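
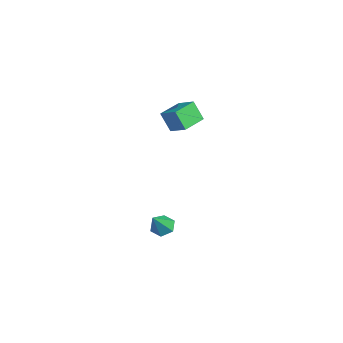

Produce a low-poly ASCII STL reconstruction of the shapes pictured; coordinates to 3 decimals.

solid 
facet normal -0.721 -0.523 -0.455
outer loop
vertex -2.64 0.904 3.256
vertex -3.594 2.075 3.421
vertex -2.246 1.391 2.071
endloop
endfacet
facet normal 0.628 -0.771 -0.108
outer loop
vertex -1.346 2.045 2.639
vertex -2.64 0.904 3.256
vertex -2.246 1.391 2.071
endloop
endfacet
facet normal -0.721 -0.524 -0.454
outer loop
vertex -2.246 1.391 2.071
vertex -3.594 2.075 3.421
vertex -3.201 2.562 2.236
endloop
endfacet
facet normal 0.293 0.364 -0.884
outer loop
vertex -3.201 2.562 2.236
vertex -1.346 2.045 2.639
vertex -2.246 1.391 2.071
endloop
endfacet
facet normal -0.294 -0.364 0.884
outer loop
vertex -2.64 0.904 3.256
vertex -2.694 2.729 3.989
vertex -3.594 2.075 3.421
endloop
endfacet
facet normal 0.628 -0.771 -0.109
outer loop
vertex -1.739 1.558 3.824
vertex -2.64 0.904 3.256
vertex -1.346 2.045 2.639
endloop
endfacet
facet normal -0.293 -0.364 0.884
outer loop
vertex -1.739 1.558 3.824
vertex -2.694 2.729 3.989
vertex -2.64 0.904 3.256
endloop
endfacet
facet normal -0.628 0.770 0.108
outer loop
vertex -3.594 2.075 3.421
vertex -2.694 2.729 3.989
vertex -3.201 2.562 2.236
endloop
endfacet
facet normal 0.293 0.364 -0.884
outer loop
vertex -2.3 3.216 2.804
vertex -1.346 2.045 2.639
vertex -3.201 2.562 2.236
endloop
endfacet
facet normal -0.628 0.771 0.108
outer loop
vertex -3.201 2.562 2.236
vertex -2.694 2.729 3.989
vertex -2.3 3.216 2.804
endloop
endfacet
facet normal 0.721 0.523 0.454
outer loop
vertex -2.3 3.216 2.804
vertex -1.739 1.558 3.824
vertex -1.346 2.045 2.639
endloop
endfacet
facet normal 0.721 0.524 0.455
outer loop
vertex -2.694 2.729 3.989
vertex -1.739 1.558 3.824
vertex -2.3 3.216 2.804
endloop
endfacet
facet normal -0.502 0.404 -0.764
outer loop
vertex -0.401 1.202 -4.759
vertex -0.967 0.723 -4.64
vertex -0.959 1.388 -4.294
endloop
endfacet
facet normal 0.590 0.678 0.437
outer loop
vertex -0.401 1.202 -4.759
vertex -0.959 1.388 -4.294
vertex -0.113 0.037 -3.34
endloop
endfacet
facet normal -0.502 0.404 -0.765
outer loop
vertex -0.959 1.388 -4.294
vertex -0.967 0.723 -4.64
vertex -1.525 0.91 -4.175
endloop
endfacet
facet normal -0.216 0.469 0.856
outer loop
vertex -0.959 1.388 -4.294
vertex -1.525 0.91 -4.175
vertex -0.113 0.037 -3.34
endloop
endfacet
facet normal -0.502 0.403 -0.765
outer loop
vertex -1.525 0.91 -4.175
vertex -0.967 0.723 -4.64
vertex -1.532 0.245 -4.521
endloop
endfacet
facet normal -0.628 -0.354 0.693
outer loop
vertex -1.525 0.91 -4.175
vertex -1.532 0.245 -4.521
vertex -0.113 0.037 -3.34
endloop
endfacet
facet normal -0.502 0.403 -0.765
outer loop
vertex -1.532 0.245 -4.521
vertex -0.967 0.723 -4.64
vertex -0.974 0.058 -4.986
endloop
endfacet
facet normal -0.233 -0.966 0.109
outer loop
vertex -1.532 0.245 -4.521
vertex -0.974 0.058 -4.986
vertex -0.113 0.037 -3.34
endloop
endfacet
facet normal -0.502 0.403 -0.765
outer loop
vertex -0.974 0.058 -4.986
vertex -0.967 0.723 -4.64
vertex -0.409 0.536 -5.105
endloop
endfacet
facet normal 0.575 -0.757 -0.310
outer loop
vertex -0.974 0.058 -4.986
vertex -0.409 0.536 -5.105
vertex -0.113 0.037 -3.34
endloop
endfacet
facet normal -0.502 0.403 -0.765
outer loop
vertex -0.409 0.536 -5.105
vertex -0.967 0.723 -4.64
vertex -0.401 1.202 -4.759
endloop
endfacet
facet normal 0.987 0.065 -0.147
outer loop
vertex -0.409 0.536 -5.105
vertex -0.401 1.202 -4.759
vertex -0.113 0.037 -3.34
endloop
endfacet

endsolid


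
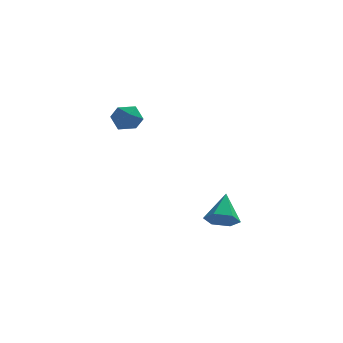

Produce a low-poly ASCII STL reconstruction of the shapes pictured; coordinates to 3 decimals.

solid 
facet normal -0.101 -0.731 -0.675
outer loop
vertex 2.208 -0.529 -3.039
vertex 1.782 -0.063 -3.48
vertex 2.546 -0.085 -3.57
endloop
endfacet
facet normal 0.860 -0.046 0.509
outer loop
vertex 2.208 -0.529 -3.039
vertex 2.546 -0.085 -3.57
vertex 1.938 1.063 -2.44
endloop
endfacet
facet normal -0.101 -0.731 -0.675
outer loop
vertex 2.546 -0.085 -3.57
vertex 1.782 -0.063 -3.48
vertex 2.12 0.381 -4.011
endloop
endfacet
facet normal 0.799 0.580 -0.159
outer loop
vertex 2.546 -0.085 -3.57
vertex 2.12 0.381 -4.011
vertex 1.938 1.063 -2.44
endloop
endfacet
facet normal -0.101 -0.730 -0.675
outer loop
vertex 2.12 0.381 -4.011
vertex 1.782 -0.063 -3.48
vertex 1.356 0.403 -3.92
endloop
endfacet
facet normal -0.021 0.916 -0.400
outer loop
vertex 2.12 0.381 -4.011
vertex 1.356 0.403 -3.92
vertex 1.938 1.063 -2.44
endloop
endfacet
facet normal -0.102 -0.731 -0.675
outer loop
vertex 1.356 0.403 -3.92
vertex 1.782 -0.063 -3.48
vertex 1.018 -0.04 -3.389
endloop
endfacet
facet normal -0.779 0.627 0.027
outer loop
vertex 1.356 0.403 -3.92
vertex 1.018 -0.04 -3.389
vertex 1.938 1.063 -2.44
endloop
endfacet
facet normal -0.102 -0.731 -0.675
outer loop
vertex 1.018 -0.04 -3.389
vertex 1.782 -0.063 -3.48
vertex 1.444 -0.506 -2.949
endloop
endfacet
facet normal -0.718 0.000 0.696
outer loop
vertex 1.018 -0.04 -3.389
vertex 1.444 -0.506 -2.949
vertex 1.938 1.063 -2.44
endloop
endfacet
facet normal -0.101 -0.731 -0.675
outer loop
vertex 1.444 -0.506 -2.949
vertex 1.782 -0.063 -3.48
vertex 2.208 -0.529 -3.039
endloop
endfacet
facet normal 0.100 -0.335 0.937
outer loop
vertex 1.444 -0.506 -2.949
vertex 2.208 -0.529 -3.039
vertex 1.938 1.063 -2.44
endloop
endfacet
facet normal -0.721 0.404 0.564
outer loop
vertex -2.22 0.529 2.535
vertex -2.725 0.137 2.17
vertex -2.409 -0.142 2.774
endloop
endfacet
facet normal -0.109 0.361 0.926
outer loop
vertex -2.22 0.529 2.535
vertex -2.409 -0.142 2.774
vertex -1.702 0.064 2.777
endloop
endfacet
facet normal 0.387 0.727 0.568
outer loop
vertex -2.22 0.529 2.535
vertex -1.702 0.064 2.777
vertex -1.581 0.47 2.175
endloop
endfacet
facet normal 0.082 0.996 -0.018
outer loop
vertex -2.22 0.529 2.535
vertex -1.581 0.47 2.175
vertex -2.213 0.515 1.8
endloop
endfacet
facet normal -0.604 0.797 -0.021
outer loop
vertex -2.22 0.529 2.535
vertex -2.213 0.515 1.8
vertex -2.725 0.137 2.17
endloop
endfacet
facet normal 0.091 -0.326 0.941
outer loop
vertex -1.702 0.064 2.777
vertex -2.409 -0.142 2.774
vertex -1.887 -0.615 2.56
endloop
endfacet
facet normal -0.900 -0.255 0.353
outer loop
vertex -2.409 -0.142 2.774
vertex -2.725 0.137 2.17
vertex -2.519 -0.57 2.185
endloop
endfacet
facet normal -0.710 0.382 -0.592
outer loop
vertex -2.725 0.137 2.17
vertex -2.213 0.515 1.8
vertex -2.398 -0.164 1.583
endloop
endfacet
facet normal 0.398 0.705 -0.587
outer loop
vertex -2.213 0.515 1.8
vertex -1.581 0.47 2.175
vertex -1.691 0.042 1.586
endloop
endfacet
facet normal 0.894 0.268 0.360
outer loop
vertex -1.581 0.47 2.175
vertex -1.702 0.064 2.777
vertex -1.375 -0.237 2.19
endloop
endfacet
facet normal -0.082 -0.996 0.018
outer loop
vertex -1.88 -0.629 1.825
vertex -1.887 -0.615 2.56
vertex -2.519 -0.57 2.185
endloop
endfacet
facet normal -0.387 -0.727 -0.568
outer loop
vertex -1.88 -0.629 1.825
vertex -2.519 -0.57 2.185
vertex -2.398 -0.164 1.583
endloop
endfacet
facet normal 0.109 -0.361 -0.926
outer loop
vertex -1.88 -0.629 1.825
vertex -2.398 -0.164 1.583
vertex -1.691 0.042 1.586
endloop
endfacet
facet normal 0.721 -0.404 -0.564
outer loop
vertex -1.88 -0.629 1.825
vertex -1.691 0.042 1.586
vertex -1.375 -0.237 2.19
endloop
endfacet
facet normal 0.604 -0.797 0.021
outer loop
vertex -1.88 -0.629 1.825
vertex -1.375 -0.237 2.19
vertex -1.887 -0.615 2.56
endloop
endfacet
facet normal -0.398 -0.705 0.587
outer loop
vertex -2.519 -0.57 2.185
vertex -1.887 -0.615 2.56
vertex -2.409 -0.142 2.774
endloop
endfacet
facet normal -0.894 -0.268 -0.360
outer loop
vertex -2.398 -0.164 1.583
vertex -2.519 -0.57 2.185
vertex -2.725 0.137 2.17
endloop
endfacet
facet normal -0.091 0.326 -0.941
outer loop
vertex -1.691 0.042 1.586
vertex -2.398 -0.164 1.583
vertex -2.213 0.515 1.8
endloop
endfacet
facet normal 0.900 0.255 -0.353
outer loop
vertex -1.375 -0.237 2.19
vertex -1.691 0.042 1.586
vertex -1.581 0.47 2.175
endloop
endfacet
facet normal 0.710 -0.382 0.592
outer loop
vertex -1.887 -0.615 2.56
vertex -1.375 -0.237 2.19
vertex -1.702 0.064 2.777
endloop
endfacet

endsolid


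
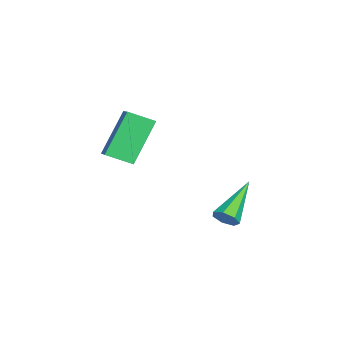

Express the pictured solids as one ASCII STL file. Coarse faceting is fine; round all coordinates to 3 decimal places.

solid 
facet normal 0.770 -0.407 -0.490
outer loop
vertex -0.006 3.509 -1.943
vertex -0.359 3.176 -2.221
vertex -0.178 3.687 -2.361
endloop
endfacet
facet normal 0.334 0.909 0.249
outer loop
vertex -0.006 3.509 -1.943
vertex -0.178 3.687 -2.361
vertex -1.961 4.024 -1.199
endloop
endfacet
facet normal 0.770 -0.407 -0.492
outer loop
vertex -0.178 3.687 -2.361
vertex -0.359 3.176 -2.221
vertex -0.487 3.48 -2.673
endloop
endfacet
facet normal -0.130 0.881 -0.455
outer loop
vertex -0.178 3.687 -2.361
vertex -0.487 3.48 -2.673
vertex -1.961 4.024 -1.199
endloop
endfacet
facet normal 0.769 -0.407 -0.492
outer loop
vertex -0.487 3.48 -2.673
vertex -0.359 3.176 -2.221
vertex -0.7 3.044 -2.645
endloop
endfacet
facet normal -0.632 0.262 -0.729
outer loop
vertex -0.487 3.48 -2.673
vertex -0.7 3.044 -2.645
vertex -1.961 4.024 -1.199
endloop
endfacet
facet normal 0.769 -0.409 -0.491
outer loop
vertex -0.7 3.044 -2.645
vertex -0.359 3.176 -2.221
vertex -0.657 2.708 -2.298
endloop
endfacet
facet normal -0.796 -0.481 -0.368
outer loop
vertex -0.7 3.044 -2.645
vertex -0.657 2.708 -2.298
vertex -1.961 4.024 -1.199
endloop
endfacet
facet normal 0.769 -0.409 -0.491
outer loop
vertex -0.657 2.708 -2.298
vertex -0.359 3.176 -2.221
vertex -0.389 2.724 -1.892
endloop
endfacet
facet normal -0.496 -0.791 0.359
outer loop
vertex -0.657 2.708 -2.298
vertex -0.389 2.724 -1.892
vertex -1.961 4.024 -1.199
endloop
endfacet
facet normal 0.770 -0.408 -0.490
outer loop
vertex -0.389 2.724 -1.892
vertex -0.359 3.176 -2.221
vertex -0.1 3.08 -1.734
endloop
endfacet
facet normal 0.040 -0.432 0.901
outer loop
vertex -0.389 2.724 -1.892
vertex -0.1 3.08 -1.734
vertex -1.961 4.024 -1.199
endloop
endfacet
facet normal 0.770 -0.408 -0.490
outer loop
vertex -0.1 3.08 -1.734
vertex -0.359 3.176 -2.221
vertex -0.006 3.509 -1.943
endloop
endfacet
facet normal 0.410 0.325 0.852
outer loop
vertex -0.1 3.08 -1.734
vertex -0.006 3.509 -1.943
vertex -1.961 4.024 -1.199
endloop
endfacet
facet normal -0.490 0.363 0.793
outer loop
vertex -0.232 -0.333 3.36
vertex -0.226 0.678 2.901
vertex -1.104 -0.531 2.912
endloop
endfacet
facet normal -0.005 -0.911 0.413
outer loop
vertex -0.094 -1.278 1.279
vertex -0.232 -0.333 3.36
vertex -1.104 -0.531 2.912
endloop
endfacet
facet normal -0.490 0.363 0.793
outer loop
vertex -1.104 -0.531 2.912
vertex -0.226 0.678 2.901
vertex -1.098 0.48 2.453
endloop
endfacet
facet normal -0.872 -0.198 -0.448
outer loop
vertex -1.098 0.48 2.453
vertex -0.094 -1.278 1.279
vertex -1.104 -0.531 2.912
endloop
endfacet
facet normal 0.872 0.198 0.448
outer loop
vertex -0.232 -0.333 3.36
vertex 0.784 -0.069 1.268
vertex -0.226 0.678 2.901
endloop
endfacet
facet normal -0.005 -0.911 0.413
outer loop
vertex 0.778 -1.08 1.727
vertex -0.232 -0.333 3.36
vertex -0.094 -1.278 1.279
endloop
endfacet
facet normal 0.872 0.198 0.448
outer loop
vertex 0.778 -1.08 1.727
vertex 0.784 -0.069 1.268
vertex -0.232 -0.333 3.36
endloop
endfacet
facet normal 0.005 0.911 -0.413
outer loop
vertex -0.226 0.678 2.901
vertex 0.784 -0.069 1.268
vertex -1.098 0.48 2.453
endloop
endfacet
facet normal -0.872 -0.198 -0.448
outer loop
vertex -0.088 -0.267 0.82
vertex -0.094 -1.278 1.279
vertex -1.098 0.48 2.453
endloop
endfacet
facet normal 0.005 0.911 -0.413
outer loop
vertex -1.098 0.48 2.453
vertex 0.784 -0.069 1.268
vertex -0.088 -0.267 0.82
endloop
endfacet
facet normal 0.490 -0.363 -0.793
outer loop
vertex -0.088 -0.267 0.82
vertex 0.778 -1.08 1.727
vertex -0.094 -1.278 1.279
endloop
endfacet
facet normal 0.490 -0.363 -0.793
outer loop
vertex 0.784 -0.069 1.268
vertex 0.778 -1.08 1.727
vertex -0.088 -0.267 0.82
endloop
endfacet

endsolid


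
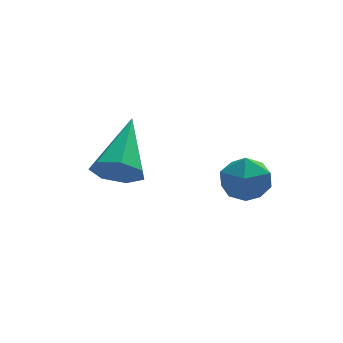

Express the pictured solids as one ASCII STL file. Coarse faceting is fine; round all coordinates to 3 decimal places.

solid 
facet normal -0.335 -0.790 -0.513
outer loop
vertex -3.493 2.373 2.122
vertex -3.778 2.072 2.771
vertex -4.122 2.544 2.269
endloop
endfacet
facet normal 0.069 0.784 -0.617
outer loop
vertex -3.493 2.373 2.122
vertex -4.122 2.544 2.269
vertex -3.102 3.668 3.809
endloop
endfacet
facet normal -0.334 -0.790 -0.514
outer loop
vertex -4.122 2.544 2.269
vertex -3.778 2.072 2.771
vertex -4.492 2.359 2.794
endloop
endfacet
facet normal -0.613 0.774 -0.159
outer loop
vertex -4.122 2.544 2.269
vertex -4.492 2.359 2.794
vertex -3.102 3.668 3.809
endloop
endfacet
facet normal -0.334 -0.790 -0.513
outer loop
vertex -4.492 2.359 2.794
vertex -3.778 2.072 2.771
vertex -4.324 1.958 3.302
endloop
endfacet
facet normal -0.751 0.375 0.544
outer loop
vertex -4.492 2.359 2.794
vertex -4.324 1.958 3.302
vertex -3.102 3.668 3.809
endloop
endfacet
facet normal -0.334 -0.790 -0.513
outer loop
vertex -4.324 1.958 3.302
vertex -3.778 2.072 2.771
vertex -3.745 1.643 3.41
endloop
endfacet
facet normal -0.241 -0.113 0.964
outer loop
vertex -4.324 1.958 3.302
vertex -3.745 1.643 3.41
vertex -3.102 3.668 3.809
endloop
endfacet
facet normal -0.334 -0.791 -0.514
outer loop
vertex -3.745 1.643 3.41
vertex -3.778 2.072 2.771
vertex -3.19 1.651 3.037
endloop
endfacet
facet normal 0.531 -0.323 0.783
outer loop
vertex -3.745 1.643 3.41
vertex -3.19 1.651 3.037
vertex -3.102 3.668 3.809
endloop
endfacet
facet normal -0.334 -0.791 -0.514
outer loop
vertex -3.19 1.651 3.037
vertex -3.778 2.072 2.771
vertex -3.078 1.976 2.464
endloop
endfacet
facet normal 0.986 -0.096 0.138
outer loop
vertex -3.19 1.651 3.037
vertex -3.078 1.976 2.464
vertex -3.102 3.668 3.809
endloop
endfacet
facet normal -0.334 -0.791 -0.513
outer loop
vertex -3.078 1.976 2.464
vertex -3.778 2.072 2.771
vertex -3.493 2.373 2.122
endloop
endfacet
facet normal 0.779 0.397 -0.485
outer loop
vertex -3.078 1.976 2.464
vertex -3.493 2.373 2.122
vertex -3.102 3.668 3.809
endloop
endfacet
facet normal -0.985 -0.051 -0.166
outer loop
vertex -1.359 0.4 3.045
vertex -1.337 -0.38 3.154
vertex -1.465 0.1 3.766
endloop
endfacet
facet normal -0.807 0.578 0.122
outer loop
vertex -1.359 0.4 3.045
vertex -1.465 0.1 3.766
vertex -1.019 0.743 3.668
endloop
endfacet
facet normal -0.333 0.891 -0.309
outer loop
vertex -1.359 0.4 3.045
vertex -1.019 0.743 3.668
vertex -0.616 0.66 2.995
endloop
endfacet
facet normal -0.218 0.457 -0.862
outer loop
vertex -1.359 0.4 3.045
vertex -0.616 0.66 2.995
vertex -0.813 -0.034 2.677
endloop
endfacet
facet normal -0.621 -0.126 -0.774
outer loop
vertex -1.359 0.4 3.045
vertex -0.813 -0.034 2.677
vertex -1.337 -0.38 3.154
endloop
endfacet
facet normal -0.487 0.452 0.748
outer loop
vertex -1.019 0.743 3.668
vertex -1.465 0.1 3.766
vertex -0.787 0.174 4.163
endloop
endfacet
facet normal -0.775 -0.566 0.281
outer loop
vertex -1.465 0.1 3.766
vertex -1.337 -0.38 3.154
vertex -0.984 -0.52 3.845
endloop
endfacet
facet normal -0.186 -0.687 -0.703
outer loop
vertex -1.337 -0.38 3.154
vertex -0.813 -0.034 2.677
vertex -0.581 -0.603 3.172
endloop
endfacet
facet normal 0.468 0.255 -0.846
outer loop
vertex -0.813 -0.034 2.677
vertex -0.616 0.66 2.995
vertex -0.135 0.04 3.074
endloop
endfacet
facet normal 0.281 0.958 0.050
outer loop
vertex -0.616 0.66 2.995
vertex -1.019 0.743 3.668
vertex -0.263 0.52 3.686
endloop
endfacet
facet normal 0.218 -0.457 0.862
outer loop
vertex -0.241 -0.26 3.795
vertex -0.787 0.174 4.163
vertex -0.984 -0.52 3.845
endloop
endfacet
facet normal 0.333 -0.891 0.309
outer loop
vertex -0.241 -0.26 3.795
vertex -0.984 -0.52 3.845
vertex -0.581 -0.603 3.172
endloop
endfacet
facet normal 0.807 -0.578 -0.122
outer loop
vertex -0.241 -0.26 3.795
vertex -0.581 -0.603 3.172
vertex -0.135 0.04 3.074
endloop
endfacet
facet normal 0.985 0.051 0.166
outer loop
vertex -0.241 -0.26 3.795
vertex -0.135 0.04 3.074
vertex -0.263 0.52 3.686
endloop
endfacet
facet normal 0.621 0.126 0.774
outer loop
vertex -0.241 -0.26 3.795
vertex -0.263 0.52 3.686
vertex -0.787 0.174 4.163
endloop
endfacet
facet normal -0.468 -0.255 0.846
outer loop
vertex -0.984 -0.52 3.845
vertex -0.787 0.174 4.163
vertex -1.465 0.1 3.766
endloop
endfacet
facet normal -0.281 -0.958 -0.050
outer loop
vertex -0.581 -0.603 3.172
vertex -0.984 -0.52 3.845
vertex -1.337 -0.38 3.154
endloop
endfacet
facet normal 0.487 -0.452 -0.748
outer loop
vertex -0.135 0.04 3.074
vertex -0.581 -0.603 3.172
vertex -0.813 -0.034 2.677
endloop
endfacet
facet normal 0.775 0.566 -0.281
outer loop
vertex -0.263 0.52 3.686
vertex -0.135 0.04 3.074
vertex -0.616 0.66 2.995
endloop
endfacet
facet normal 0.186 0.687 0.703
outer loop
vertex -0.787 0.174 4.163
vertex -0.263 0.52 3.686
vertex -1.019 0.743 3.668
endloop
endfacet

endsolid


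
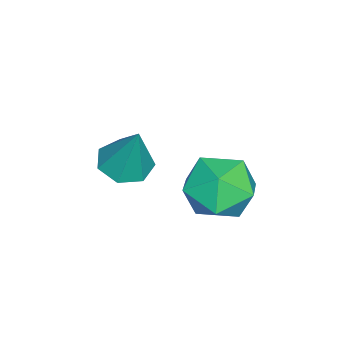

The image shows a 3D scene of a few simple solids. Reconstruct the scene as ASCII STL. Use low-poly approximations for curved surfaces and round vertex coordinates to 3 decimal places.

solid 
facet normal -0.325 0.894 0.309
outer loop
vertex 2.81 1.843 1.02
vertex 2.983 1.578 1.967
vertex 3.7 2.023 1.434
endloop
endfacet
facet normal -0.032 0.940 -0.339
outer loop
vertex 2.81 1.843 1.02
vertex 3.7 2.023 1.434
vertex 3.646 1.683 0.497
endloop
endfacet
facet normal -0.388 0.500 -0.774
outer loop
vertex 2.81 1.843 1.02
vertex 3.646 1.683 0.497
vertex 2.894 1.026 0.45
endloop
endfacet
facet normal -0.902 0.181 -0.393
outer loop
vertex 2.81 1.843 1.02
vertex 2.894 1.026 0.45
vertex 2.485 0.961 1.359
endloop
endfacet
facet normal -0.863 0.424 0.276
outer loop
vertex 2.81 1.843 1.02
vertex 2.485 0.961 1.359
vertex 2.983 1.578 1.967
endloop
endfacet
facet normal 0.641 0.709 -0.294
outer loop
vertex 3.646 1.683 0.497
vertex 3.7 2.023 1.434
vertex 4.335 1.319 1.121
endloop
endfacet
facet normal 0.167 0.634 0.755
outer loop
vertex 3.7 2.023 1.434
vertex 2.983 1.578 1.967
vertex 3.926 1.254 2.03
endloop
endfacet
facet normal -0.702 -0.125 0.702
outer loop
vertex 2.983 1.578 1.967
vertex 2.485 0.961 1.359
vertex 3.174 0.597 1.983
endloop
endfacet
facet normal -0.764 -0.520 -0.381
outer loop
vertex 2.485 0.961 1.359
vertex 2.894 1.026 0.45
vertex 3.12 0.257 1.046
endloop
endfacet
facet normal 0.065 -0.004 -0.998
outer loop
vertex 2.894 1.026 0.45
vertex 3.646 1.683 0.497
vertex 3.837 0.702 0.513
endloop
endfacet
facet normal 0.902 -0.181 0.393
outer loop
vertex 4.01 0.437 1.46
vertex 4.335 1.319 1.121
vertex 3.926 1.254 2.03
endloop
endfacet
facet normal 0.388 -0.500 0.774
outer loop
vertex 4.01 0.437 1.46
vertex 3.926 1.254 2.03
vertex 3.174 0.597 1.983
endloop
endfacet
facet normal 0.032 -0.940 0.339
outer loop
vertex 4.01 0.437 1.46
vertex 3.174 0.597 1.983
vertex 3.12 0.257 1.046
endloop
endfacet
facet normal 0.325 -0.894 -0.309
outer loop
vertex 4.01 0.437 1.46
vertex 3.12 0.257 1.046
vertex 3.837 0.702 0.513
endloop
endfacet
facet normal 0.863 -0.424 -0.276
outer loop
vertex 4.01 0.437 1.46
vertex 3.837 0.702 0.513
vertex 4.335 1.319 1.121
endloop
endfacet
facet normal 0.764 0.520 0.381
outer loop
vertex 3.926 1.254 2.03
vertex 4.335 1.319 1.121
vertex 3.7 2.023 1.434
endloop
endfacet
facet normal -0.065 0.004 0.998
outer loop
vertex 3.174 0.597 1.983
vertex 3.926 1.254 2.03
vertex 2.983 1.578 1.967
endloop
endfacet
facet normal -0.641 -0.709 0.294
outer loop
vertex 3.12 0.257 1.046
vertex 3.174 0.597 1.983
vertex 2.485 0.961 1.359
endloop
endfacet
facet normal -0.167 -0.634 -0.755
outer loop
vertex 3.837 0.702 0.513
vertex 3.12 0.257 1.046
vertex 2.894 1.026 0.45
endloop
endfacet
facet normal 0.702 0.125 -0.702
outer loop
vertex 4.335 1.319 1.121
vertex 3.837 0.702 0.513
vertex 3.646 1.683 0.497
endloop
endfacet
facet normal -0.246 -0.294 -0.924
outer loop
vertex 3.684 -0.603 1.24
vertex 3.326 -1.153 1.51
vertex 3.09 -0.499 1.365
endloop
endfacet
facet normal 0.181 0.982 0.045
outer loop
vertex 3.684 -0.603 1.24
vertex 3.09 -0.499 1.365
vertex 3.714 -0.687 2.97
endloop
endfacet
facet normal -0.245 -0.293 -0.924
outer loop
vertex 3.09 -0.499 1.365
vertex 3.326 -1.153 1.51
vertex 2.673 -0.888 1.599
endloop
endfacet
facet normal -0.552 0.776 0.306
outer loop
vertex 3.09 -0.499 1.365
vertex 2.673 -0.888 1.599
vertex 3.714 -0.687 2.97
endloop
endfacet
facet normal -0.246 -0.296 -0.923
outer loop
vertex 2.673 -0.888 1.599
vertex 3.326 -1.153 1.51
vertex 2.749 -1.476 1.767
endloop
endfacet
facet normal -0.799 0.067 0.597
outer loop
vertex 2.673 -0.888 1.599
vertex 2.749 -1.476 1.767
vertex 3.714 -0.687 2.97
endloop
endfacet
facet normal -0.246 -0.295 -0.923
outer loop
vertex 2.749 -1.476 1.767
vertex 3.326 -1.153 1.51
vertex 3.259 -1.821 1.741
endloop
endfacet
facet normal -0.375 -0.608 0.700
outer loop
vertex 2.749 -1.476 1.767
vertex 3.259 -1.821 1.741
vertex 3.714 -0.687 2.97
endloop
endfacet
facet normal -0.244 -0.295 -0.924
outer loop
vertex 3.259 -1.821 1.741
vertex 3.326 -1.153 1.51
vertex 3.82 -1.662 1.542
endloop
endfacet
facet normal 0.401 -0.742 0.537
outer loop
vertex 3.259 -1.821 1.741
vertex 3.82 -1.662 1.542
vertex 3.714 -0.687 2.97
endloop
endfacet
facet normal -0.244 -0.295 -0.924
outer loop
vertex 3.82 -1.662 1.542
vertex 3.326 -1.153 1.51
vertex 4.009 -1.12 1.319
endloop
endfacet
facet normal 0.944 -0.235 0.230
outer loop
vertex 3.82 -1.662 1.542
vertex 4.009 -1.12 1.319
vertex 3.714 -0.687 2.97
endloop
endfacet
facet normal -0.244 -0.295 -0.924
outer loop
vertex 4.009 -1.12 1.319
vertex 3.326 -1.153 1.51
vertex 3.684 -0.603 1.24
endloop
endfacet
facet normal 0.846 0.533 0.011
outer loop
vertex 4.009 -1.12 1.319
vertex 3.684 -0.603 1.24
vertex 3.714 -0.687 2.97
endloop
endfacet

endsolid


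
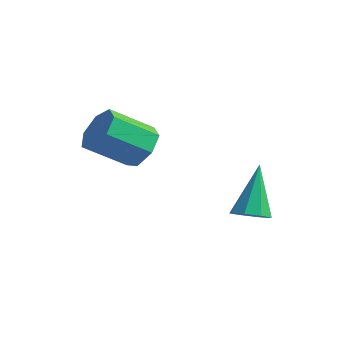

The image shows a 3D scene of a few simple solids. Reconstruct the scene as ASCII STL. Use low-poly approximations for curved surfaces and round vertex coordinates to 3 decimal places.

solid 
facet normal 0.320 0.777 -0.542
outer loop
vertex 0.453 -2.816 -0.414
vertex -0.029 -2.974 -0.925
vertex -0.106 -2.543 -0.353
endloop
endfacet
facet normal 0.313 0.455 0.834
outer loop
vertex 0.453 -2.816 -0.414
vertex -0.106 -2.543 -0.353
vertex 0.011 -3.887 0.336
endloop
endfacet
facet normal 0.312 0.455 0.834
outer loop
vertex 0.011 -3.887 0.336
vertex -0.106 -2.543 -0.353
vertex -0.548 -3.614 0.396
endloop
endfacet
facet normal -0.320 -0.776 0.544
outer loop
vertex 0.011 -3.887 0.336
vertex -0.548 -3.614 0.396
vertex -0.471 -4.046 -0.175
endloop
endfacet
facet normal 0.320 0.777 -0.542
outer loop
vertex -0.106 -2.543 -0.353
vertex -0.029 -2.974 -0.925
vertex -0.607 -2.595 -0.723
endloop
endfacet
facet normal -0.505 0.625 0.596
outer loop
vertex -0.106 -2.543 -0.353
vertex -0.607 -2.595 -0.723
vertex -0.548 -3.614 0.396
endloop
endfacet
facet normal -0.505 0.625 0.596
outer loop
vertex -0.548 -3.614 0.396
vertex -0.607 -2.595 -0.723
vertex -1.049 -3.666 0.026
endloop
endfacet
facet normal -0.321 -0.776 0.544
outer loop
vertex -0.548 -3.614 0.396
vertex -1.049 -3.666 0.026
vertex -0.471 -4.046 -0.175
endloop
endfacet
facet normal 0.319 0.777 -0.543
outer loop
vertex -0.607 -2.595 -0.723
vertex -0.029 -2.974 -0.925
vertex -0.673 -2.933 -1.245
endloop
endfacet
facet normal -0.941 0.325 -0.091
outer loop
vertex -0.607 -2.595 -0.723
vertex -0.673 -2.933 -1.245
vertex -1.049 -3.666 0.026
endloop
endfacet
facet normal -0.941 0.325 -0.091
outer loop
vertex -1.049 -3.666 0.026
vertex -0.673 -2.933 -1.245
vertex -1.115 -4.004 -0.495
endloop
endfacet
facet normal -0.321 -0.776 0.544
outer loop
vertex -1.049 -3.666 0.026
vertex -1.115 -4.004 -0.495
vertex -0.471 -4.046 -0.175
endloop
endfacet
facet normal 0.320 0.776 -0.544
outer loop
vertex -0.673 -2.933 -1.245
vertex -0.029 -2.974 -0.925
vertex -0.254 -3.302 -1.525
endloop
endfacet
facet normal -0.669 -0.221 -0.710
outer loop
vertex -0.673 -2.933 -1.245
vertex -0.254 -3.302 -1.525
vertex -1.115 -4.004 -0.495
endloop
endfacet
facet normal -0.669 -0.220 -0.710
outer loop
vertex -1.115 -4.004 -0.495
vertex -0.254 -3.302 -1.525
vertex -0.696 -4.373 -0.776
endloop
endfacet
facet normal -0.320 -0.777 0.542
outer loop
vertex -1.115 -4.004 -0.495
vertex -0.696 -4.373 -0.776
vertex -0.471 -4.046 -0.175
endloop
endfacet
facet normal 0.319 0.776 -0.544
outer loop
vertex -0.254 -3.302 -1.525
vertex -0.029 -2.974 -0.925
vertex 0.334 -3.424 -1.354
endloop
endfacet
facet normal 0.107 -0.599 -0.794
outer loop
vertex -0.254 -3.302 -1.525
vertex 0.334 -3.424 -1.354
vertex -0.696 -4.373 -0.776
endloop
endfacet
facet normal 0.107 -0.599 -0.794
outer loop
vertex -0.696 -4.373 -0.776
vertex 0.334 -3.424 -1.354
vertex -0.107 -4.496 -0.604
endloop
endfacet
facet normal -0.321 -0.776 0.542
outer loop
vertex -0.696 -4.373 -0.776
vertex -0.107 -4.496 -0.604
vertex -0.471 -4.046 -0.175
endloop
endfacet
facet normal 0.321 0.776 -0.543
outer loop
vertex 0.334 -3.424 -1.354
vertex -0.029 -2.974 -0.925
vertex 0.649 -3.208 -0.859
endloop
endfacet
facet normal 0.802 -0.527 -0.281
outer loop
vertex 0.334 -3.424 -1.354
vertex 0.649 -3.208 -0.859
vertex -0.107 -4.496 -0.604
endloop
endfacet
facet normal 0.803 -0.527 -0.279
outer loop
vertex -0.107 -4.496 -0.604
vertex 0.649 -3.208 -0.859
vertex 0.207 -4.279 -0.11
endloop
endfacet
facet normal -0.319 -0.776 0.544
outer loop
vertex -0.107 -4.496 -0.604
vertex 0.207 -4.279 -0.11
vertex -0.471 -4.046 -0.175
endloop
endfacet
facet normal 0.321 0.776 -0.543
outer loop
vertex 0.649 -3.208 -0.859
vertex -0.029 -2.974 -0.925
vertex 0.453 -2.816 -0.414
endloop
endfacet
facet normal 0.894 -0.058 0.445
outer loop
vertex 0.649 -3.208 -0.859
vertex 0.453 -2.816 -0.414
vertex 0.207 -4.279 -0.11
endloop
endfacet
facet normal 0.894 -0.058 0.444
outer loop
vertex 0.207 -4.279 -0.11
vertex 0.453 -2.816 -0.414
vertex 0.011 -3.887 0.336
endloop
endfacet
facet normal -0.319 -0.777 0.543
outer loop
vertex 0.207 -4.279 -0.11
vertex 0.011 -3.887 0.336
vertex -0.471 -4.046 -0.175
endloop
endfacet
facet normal 0.233 -0.378 -0.896
outer loop
vertex 2.248 -0.633 -3.263
vertex 1.766 -0.92 -3.267
vertex 1.926 -0.412 -3.44
endloop
endfacet
facet normal 0.523 0.846 0.105
outer loop
vertex 2.248 -0.633 -3.263
vertex 1.926 -0.412 -3.44
vertex 1.374 -0.28 -1.753
endloop
endfacet
facet normal 0.233 -0.379 -0.896
outer loop
vertex 1.926 -0.412 -3.44
vertex 1.766 -0.92 -3.267
vertex 1.511 -0.488 -3.516
endloop
endfacet
facet normal -0.156 0.979 -0.128
outer loop
vertex 1.926 -0.412 -3.44
vertex 1.511 -0.488 -3.516
vertex 1.374 -0.28 -1.753
endloop
endfacet
facet normal 0.233 -0.379 -0.896
outer loop
vertex 1.511 -0.488 -3.516
vertex 1.766 -0.92 -3.267
vertex 1.246 -0.817 -3.446
endloop
endfacet
facet normal -0.786 0.605 -0.132
outer loop
vertex 1.511 -0.488 -3.516
vertex 1.246 -0.817 -3.446
vertex 1.374 -0.28 -1.753
endloop
endfacet
facet normal 0.233 -0.379 -0.895
outer loop
vertex 1.246 -0.817 -3.446
vertex 1.766 -0.92 -3.267
vertex 1.285 -1.206 -3.271
endloop
endfacet
facet normal -0.994 -0.058 0.093
outer loop
vertex 1.246 -0.817 -3.446
vertex 1.285 -1.206 -3.271
vertex 1.374 -0.28 -1.753
endloop
endfacet
facet normal 0.232 -0.378 -0.896
outer loop
vertex 1.285 -1.206 -3.271
vertex 1.766 -0.92 -3.267
vertex 1.607 -1.428 -3.094
endloop
endfacet
facet normal -0.660 -0.623 0.419
outer loop
vertex 1.285 -1.206 -3.271
vertex 1.607 -1.428 -3.094
vertex 1.374 -0.28 -1.753
endloop
endfacet
facet normal 0.231 -0.378 -0.897
outer loop
vertex 1.607 -1.428 -3.094
vertex 1.766 -0.92 -3.267
vertex 2.022 -1.352 -3.019
endloop
endfacet
facet normal 0.021 -0.758 0.652
outer loop
vertex 1.607 -1.428 -3.094
vertex 2.022 -1.352 -3.019
vertex 1.374 -0.28 -1.753
endloop
endfacet
facet normal 0.232 -0.377 -0.897
outer loop
vertex 2.022 -1.352 -3.019
vertex 1.766 -0.92 -3.267
vertex 2.287 -1.023 -3.089
endloop
endfacet
facet normal 0.649 -0.383 0.657
outer loop
vertex 2.022 -1.352 -3.019
vertex 2.287 -1.023 -3.089
vertex 1.374 -0.28 -1.753
endloop
endfacet
facet normal 0.232 -0.377 -0.897
outer loop
vertex 2.287 -1.023 -3.089
vertex 1.766 -0.92 -3.267
vertex 2.248 -0.633 -3.263
endloop
endfacet
facet normal 0.858 0.278 0.432
outer loop
vertex 2.287 -1.023 -3.089
vertex 2.248 -0.633 -3.263
vertex 1.374 -0.28 -1.753
endloop
endfacet

endsolid


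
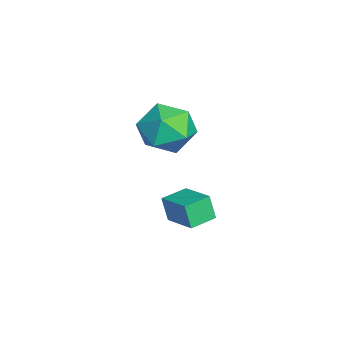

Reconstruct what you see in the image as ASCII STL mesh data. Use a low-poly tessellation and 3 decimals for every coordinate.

solid 
facet normal -0.569 0.343 0.747
outer loop
vertex 2.231 0.861 3.13
vertex 2.717 0.064 3.866
vertex 3.208 1.139 3.746
endloop
endfacet
facet normal -0.422 0.862 0.280
outer loop
vertex 2.231 0.861 3.13
vertex 3.208 1.139 3.746
vertex 3.112 1.462 2.607
endloop
endfacet
facet normal -0.662 0.657 -0.360
outer loop
vertex 2.231 0.861 3.13
vertex 3.112 1.462 2.607
vertex 2.562 0.587 2.022
endloop
endfacet
facet normal -0.957 0.011 -0.289
outer loop
vertex 2.231 0.861 3.13
vertex 2.562 0.587 2.022
vertex 2.317 -0.277 2.801
endloop
endfacet
facet normal -0.900 -0.183 0.396
outer loop
vertex 2.231 0.861 3.13
vertex 2.317 -0.277 2.801
vertex 2.717 0.064 3.866
endloop
endfacet
facet normal 0.287 0.928 0.239
outer loop
vertex 3.112 1.462 2.607
vertex 3.208 1.139 3.746
vertex 4.143 1.037 3.019
endloop
endfacet
facet normal 0.049 0.089 0.995
outer loop
vertex 3.208 1.139 3.746
vertex 2.717 0.064 3.866
vertex 3.898 0.173 3.798
endloop
endfacet
facet normal -0.485 -0.763 0.427
outer loop
vertex 2.717 0.064 3.866
vertex 2.317 -0.277 2.801
vertex 3.348 -0.702 3.213
endloop
endfacet
facet normal -0.578 -0.450 -0.681
outer loop
vertex 2.317 -0.277 2.801
vertex 2.562 0.587 2.022
vertex 3.252 -0.379 2.074
endloop
endfacet
facet normal -0.101 0.596 -0.797
outer loop
vertex 2.562 0.587 2.022
vertex 3.112 1.462 2.607
vertex 3.743 0.696 1.954
endloop
endfacet
facet normal 0.957 -0.011 0.289
outer loop
vertex 4.229 -0.101 2.69
vertex 4.143 1.037 3.019
vertex 3.898 0.173 3.798
endloop
endfacet
facet normal 0.662 -0.657 0.360
outer loop
vertex 4.229 -0.101 2.69
vertex 3.898 0.173 3.798
vertex 3.348 -0.702 3.213
endloop
endfacet
facet normal 0.422 -0.862 -0.280
outer loop
vertex 4.229 -0.101 2.69
vertex 3.348 -0.702 3.213
vertex 3.252 -0.379 2.074
endloop
endfacet
facet normal 0.569 -0.343 -0.747
outer loop
vertex 4.229 -0.101 2.69
vertex 3.252 -0.379 2.074
vertex 3.743 0.696 1.954
endloop
endfacet
facet normal 0.900 0.183 -0.396
outer loop
vertex 4.229 -0.101 2.69
vertex 3.743 0.696 1.954
vertex 4.143 1.037 3.019
endloop
endfacet
facet normal 0.578 0.450 0.681
outer loop
vertex 3.898 0.173 3.798
vertex 4.143 1.037 3.019
vertex 3.208 1.139 3.746
endloop
endfacet
facet normal 0.101 -0.596 0.797
outer loop
vertex 3.348 -0.702 3.213
vertex 3.898 0.173 3.798
vertex 2.717 0.064 3.866
endloop
endfacet
facet normal -0.287 -0.928 -0.239
outer loop
vertex 3.252 -0.379 2.074
vertex 3.348 -0.702 3.213
vertex 2.317 -0.277 2.801
endloop
endfacet
facet normal -0.049 -0.089 -0.995
outer loop
vertex 3.743 0.696 1.954
vertex 3.252 -0.379 2.074
vertex 2.562 0.587 2.022
endloop
endfacet
facet normal 0.485 0.763 -0.427
outer loop
vertex 4.143 1.037 3.019
vertex 3.743 0.696 1.954
vertex 3.112 1.462 2.607
endloop
endfacet
facet normal -0.793 -0.529 -0.303
outer loop
vertex 2.983 0.192 -1.059
vertex 2.359 1.096 -1.004
vertex 3.219 0.416 -2.068
endloop
endfacet
facet normal 0.567 -0.822 -0.050
outer loop
vertex 4.401 1.204 -1.616
vertex 2.983 0.192 -1.059
vertex 3.219 0.416 -2.068
endloop
endfacet
facet normal -0.793 -0.528 -0.304
outer loop
vertex 3.219 0.416 -2.068
vertex 2.359 1.096 -1.004
vertex 2.595 1.321 -2.012
endloop
endfacet
facet normal 0.222 0.212 -0.952
outer loop
vertex 2.595 1.321 -2.012
vertex 4.401 1.204 -1.616
vertex 3.219 0.416 -2.068
endloop
endfacet
facet normal -0.223 -0.212 0.952
outer loop
vertex 2.983 0.192 -1.059
vertex 3.541 1.884 -0.552
vertex 2.359 1.096 -1.004
endloop
endfacet
facet normal 0.567 -0.822 -0.051
outer loop
vertex 4.165 0.979 -0.608
vertex 2.983 0.192 -1.059
vertex 4.401 1.204 -1.616
endloop
endfacet
facet normal -0.222 -0.212 0.952
outer loop
vertex 4.165 0.979 -0.608
vertex 3.541 1.884 -0.552
vertex 2.983 0.192 -1.059
endloop
endfacet
facet normal -0.567 0.822 0.051
outer loop
vertex 2.359 1.096 -1.004
vertex 3.541 1.884 -0.552
vertex 2.595 1.321 -2.012
endloop
endfacet
facet normal 0.222 0.211 -0.952
outer loop
vertex 3.777 2.108 -1.561
vertex 4.401 1.204 -1.616
vertex 2.595 1.321 -2.012
endloop
endfacet
facet normal -0.567 0.822 0.050
outer loop
vertex 2.595 1.321 -2.012
vertex 3.541 1.884 -0.552
vertex 3.777 2.108 -1.561
endloop
endfacet
facet normal 0.793 0.529 0.304
outer loop
vertex 3.777 2.108 -1.561
vertex 4.165 0.979 -0.608
vertex 4.401 1.204 -1.616
endloop
endfacet
facet normal 0.793 0.528 0.303
outer loop
vertex 3.541 1.884 -0.552
vertex 4.165 0.979 -0.608
vertex 3.777 2.108 -1.561
endloop
endfacet

endsolid


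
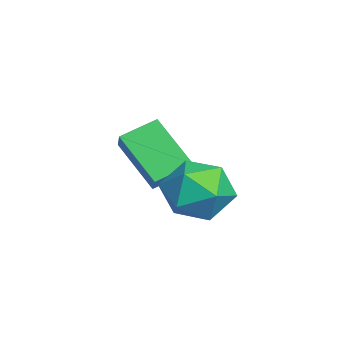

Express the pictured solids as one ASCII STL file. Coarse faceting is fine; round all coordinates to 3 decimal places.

solid 
facet normal -0.802 -0.027 -0.596
outer loop
vertex -3.335 -0.098 -0.142
vertex -3.723 0.944 0.334
vertex -2.404 0.839 -1.437
endloop
endfacet
facet normal 0.321 -0.862 -0.393
outer loop
vertex -1.297 0.876 -0.614
vertex -3.335 -0.098 -0.142
vertex -2.404 0.839 -1.437
endloop
endfacet
facet normal -0.802 -0.026 -0.596
outer loop
vertex -2.404 0.839 -1.437
vertex -3.723 0.944 0.334
vertex -2.792 1.882 -0.961
endloop
endfacet
facet normal 0.503 0.507 -0.700
outer loop
vertex -2.792 1.882 -0.961
vertex -1.297 0.876 -0.614
vertex -2.404 0.839 -1.437
endloop
endfacet
facet normal -0.503 -0.507 0.700
outer loop
vertex -3.335 -0.098 -0.142
vertex -2.616 0.981 1.157
vertex -3.723 0.944 0.334
endloop
endfacet
facet normal 0.321 -0.862 -0.394
outer loop
vertex -2.228 -0.062 0.681
vertex -3.335 -0.098 -0.142
vertex -1.297 0.876 -0.614
endloop
endfacet
facet normal -0.504 -0.507 0.700
outer loop
vertex -2.228 -0.062 0.681
vertex -2.616 0.981 1.157
vertex -3.335 -0.098 -0.142
endloop
endfacet
facet normal -0.321 0.862 0.393
outer loop
vertex -3.723 0.944 0.334
vertex -2.616 0.981 1.157
vertex -2.792 1.882 -0.961
endloop
endfacet
facet normal 0.504 0.507 -0.700
outer loop
vertex -1.685 1.918 -0.138
vertex -1.297 0.876 -0.614
vertex -2.792 1.882 -0.961
endloop
endfacet
facet normal -0.320 0.862 0.393
outer loop
vertex -2.792 1.882 -0.961
vertex -2.616 0.981 1.157
vertex -1.685 1.918 -0.138
endloop
endfacet
facet normal 0.802 0.026 0.596
outer loop
vertex -1.685 1.918 -0.138
vertex -2.228 -0.062 0.681
vertex -1.297 0.876 -0.614
endloop
endfacet
facet normal 0.802 0.026 0.596
outer loop
vertex -2.616 0.981 1.157
vertex -2.228 -0.062 0.681
vertex -1.685 1.918 -0.138
endloop
endfacet
facet normal -0.909 0.204 -0.364
outer loop
vertex -0.645 2.343 -1.218
vertex -1.072 1.528 -0.608
vertex -1.007 2.551 -0.196
endloop
endfacet
facet normal -0.505 0.793 -0.340
outer loop
vertex -0.645 2.343 -1.218
vertex -1.007 2.551 -0.196
vertex -0.063 3.001 -0.549
endloop
endfacet
facet normal 0.079 0.676 -0.733
outer loop
vertex -0.645 2.343 -1.218
vertex -0.063 3.001 -0.549
vertex 0.455 2.257 -1.179
endloop
endfacet
facet normal 0.037 0.014 -0.999
outer loop
vertex -0.645 2.343 -1.218
vertex 0.455 2.257 -1.179
vertex -0.169 1.347 -1.215
endloop
endfacet
facet normal -0.574 -0.276 -0.771
outer loop
vertex -0.645 2.343 -1.218
vertex -0.169 1.347 -1.215
vertex -1.072 1.528 -0.608
endloop
endfacet
facet normal -0.300 0.893 0.336
outer loop
vertex -0.063 3.001 -0.549
vertex -1.007 2.551 -0.196
vertex -0.131 2.593 0.475
endloop
endfacet
facet normal -0.953 -0.059 0.297
outer loop
vertex -1.007 2.551 -0.196
vertex -1.072 1.528 -0.608
vertex -0.755 1.683 0.439
endloop
endfacet
facet normal -0.410 -0.837 -0.361
outer loop
vertex -1.072 1.528 -0.608
vertex -0.169 1.347 -1.215
vertex -0.237 0.939 -0.191
endloop
endfacet
facet normal 0.577 -0.367 -0.730
outer loop
vertex -0.169 1.347 -1.215
vertex 0.455 2.257 -1.179
vertex 0.707 1.389 -0.544
endloop
endfacet
facet normal 0.645 0.703 -0.299
outer loop
vertex 0.455 2.257 -1.179
vertex -0.063 3.001 -0.549
vertex 0.772 2.412 -0.132
endloop
endfacet
facet normal -0.037 -0.014 0.999
outer loop
vertex 0.345 1.597 0.478
vertex -0.131 2.593 0.475
vertex -0.755 1.683 0.439
endloop
endfacet
facet normal -0.079 -0.676 0.733
outer loop
vertex 0.345 1.597 0.478
vertex -0.755 1.683 0.439
vertex -0.237 0.939 -0.191
endloop
endfacet
facet normal 0.505 -0.793 0.340
outer loop
vertex 0.345 1.597 0.478
vertex -0.237 0.939 -0.191
vertex 0.707 1.389 -0.544
endloop
endfacet
facet normal 0.909 -0.204 0.364
outer loop
vertex 0.345 1.597 0.478
vertex 0.707 1.389 -0.544
vertex 0.772 2.412 -0.132
endloop
endfacet
facet normal 0.574 0.276 0.771
outer loop
vertex 0.345 1.597 0.478
vertex 0.772 2.412 -0.132
vertex -0.131 2.593 0.475
endloop
endfacet
facet normal -0.577 0.367 0.730
outer loop
vertex -0.755 1.683 0.439
vertex -0.131 2.593 0.475
vertex -1.007 2.551 -0.196
endloop
endfacet
facet normal -0.645 -0.703 0.299
outer loop
vertex -0.237 0.939 -0.191
vertex -0.755 1.683 0.439
vertex -1.072 1.528 -0.608
endloop
endfacet
facet normal 0.300 -0.893 -0.336
outer loop
vertex 0.707 1.389 -0.544
vertex -0.237 0.939 -0.191
vertex -0.169 1.347 -1.215
endloop
endfacet
facet normal 0.953 0.059 -0.297
outer loop
vertex 0.772 2.412 -0.132
vertex 0.707 1.389 -0.544
vertex 0.455 2.257 -1.179
endloop
endfacet
facet normal 0.410 0.837 0.361
outer loop
vertex -0.131 2.593 0.475
vertex 0.772 2.412 -0.132
vertex -0.063 3.001 -0.549
endloop
endfacet

endsolid


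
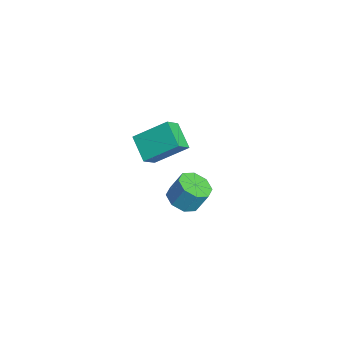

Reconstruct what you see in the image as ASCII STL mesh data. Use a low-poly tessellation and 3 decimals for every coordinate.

solid 
facet normal -0.133 -0.441 -0.888
outer loop
vertex 4.292 -2.769 -0.518
vertex 3.48 -2.554 -0.503
vertex 4.184 -2.195 -0.787
endloop
endfacet
facet normal 0.977 0.093 -0.193
outer loop
vertex 4.292 -2.769 -0.518
vertex 4.184 -2.195 -0.787
vertex 4.452 -2.241 0.548
endloop
endfacet
facet normal 0.977 0.093 -0.193
outer loop
vertex 4.452 -2.241 0.548
vertex 4.184 -2.195 -0.787
vertex 4.344 -1.667 0.279
endloop
endfacet
facet normal 0.133 0.441 0.888
outer loop
vertex 4.452 -2.241 0.548
vertex 4.344 -1.667 0.279
vertex 3.64 -2.026 0.563
endloop
endfacet
facet normal -0.133 -0.441 -0.888
outer loop
vertex 4.184 -2.195 -0.787
vertex 3.48 -2.554 -0.503
vertex 3.664 -1.832 -0.889
endloop
endfacet
facet normal 0.572 0.698 -0.431
outer loop
vertex 4.184 -2.195 -0.787
vertex 3.664 -1.832 -0.889
vertex 4.344 -1.667 0.279
endloop
endfacet
facet normal 0.573 0.696 -0.432
outer loop
vertex 4.344 -1.667 0.279
vertex 3.664 -1.832 -0.889
vertex 3.824 -1.303 0.176
endloop
endfacet
facet normal 0.133 0.441 0.887
outer loop
vertex 4.344 -1.667 0.279
vertex 3.824 -1.303 0.176
vertex 3.64 -2.026 0.563
endloop
endfacet
facet normal -0.134 -0.440 -0.888
outer loop
vertex 3.664 -1.832 -0.889
vertex 3.48 -2.554 -0.503
vertex 3.036 -1.891 -0.765
endloop
endfacet
facet normal -0.167 0.893 -0.418
outer loop
vertex 3.664 -1.832 -0.889
vertex 3.036 -1.891 -0.765
vertex 3.824 -1.303 0.176
endloop
endfacet
facet normal -0.167 0.893 -0.418
outer loop
vertex 3.824 -1.303 0.176
vertex 3.036 -1.891 -0.765
vertex 3.196 -1.362 0.3
endloop
endfacet
facet normal 0.134 0.441 0.887
outer loop
vertex 3.824 -1.303 0.176
vertex 3.196 -1.362 0.3
vertex 3.64 -2.026 0.563
endloop
endfacet
facet normal -0.133 -0.440 -0.888
outer loop
vertex 3.036 -1.891 -0.765
vertex 3.48 -2.554 -0.503
vertex 2.668 -2.339 -0.488
endloop
endfacet
facet normal -0.809 0.566 -0.160
outer loop
vertex 3.036 -1.891 -0.765
vertex 2.668 -2.339 -0.488
vertex 3.196 -1.362 0.3
endloop
endfacet
facet normal -0.809 0.565 -0.159
outer loop
vertex 3.196 -1.362 0.3
vertex 2.668 -2.339 -0.488
vertex 2.828 -1.811 0.578
endloop
endfacet
facet normal 0.133 0.441 0.888
outer loop
vertex 3.196 -1.362 0.3
vertex 2.828 -1.811 0.578
vertex 3.64 -2.026 0.563
endloop
endfacet
facet normal -0.133 -0.441 -0.888
outer loop
vertex 2.668 -2.339 -0.488
vertex 3.48 -2.554 -0.503
vertex 2.776 -2.913 -0.219
endloop
endfacet
facet normal -0.977 -0.093 0.193
outer loop
vertex 2.668 -2.339 -0.488
vertex 2.776 -2.913 -0.219
vertex 2.828 -1.811 0.578
endloop
endfacet
facet normal -0.977 -0.093 0.193
outer loop
vertex 2.828 -1.811 0.578
vertex 2.776 -2.913 -0.219
vertex 2.936 -2.385 0.847
endloop
endfacet
facet normal 0.133 0.441 0.888
outer loop
vertex 2.828 -1.811 0.578
vertex 2.936 -2.385 0.847
vertex 3.64 -2.026 0.563
endloop
endfacet
facet normal -0.133 -0.441 -0.887
outer loop
vertex 2.776 -2.913 -0.219
vertex 3.48 -2.554 -0.503
vertex 3.296 -3.277 -0.116
endloop
endfacet
facet normal -0.573 -0.697 0.431
outer loop
vertex 2.776 -2.913 -0.219
vertex 3.296 -3.277 -0.116
vertex 2.936 -2.385 0.847
endloop
endfacet
facet normal -0.572 -0.697 0.432
outer loop
vertex 2.936 -2.385 0.847
vertex 3.296 -3.277 -0.116
vertex 3.456 -2.748 0.949
endloop
endfacet
facet normal 0.133 0.441 0.888
outer loop
vertex 2.936 -2.385 0.847
vertex 3.456 -2.748 0.949
vertex 3.64 -2.026 0.563
endloop
endfacet
facet normal -0.134 -0.441 -0.887
outer loop
vertex 3.296 -3.277 -0.116
vertex 3.48 -2.554 -0.503
vertex 3.924 -3.218 -0.24
endloop
endfacet
facet normal 0.167 -0.893 0.418
outer loop
vertex 3.296 -3.277 -0.116
vertex 3.924 -3.218 -0.24
vertex 3.456 -2.748 0.949
endloop
endfacet
facet normal 0.167 -0.893 0.418
outer loop
vertex 3.456 -2.748 0.949
vertex 3.924 -3.218 -0.24
vertex 4.084 -2.689 0.825
endloop
endfacet
facet normal 0.134 0.440 0.888
outer loop
vertex 3.456 -2.748 0.949
vertex 4.084 -2.689 0.825
vertex 3.64 -2.026 0.563
endloop
endfacet
facet normal -0.133 -0.441 -0.888
outer loop
vertex 3.924 -3.218 -0.24
vertex 3.48 -2.554 -0.503
vertex 4.292 -2.769 -0.518
endloop
endfacet
facet normal 0.810 -0.565 0.159
outer loop
vertex 3.924 -3.218 -0.24
vertex 4.292 -2.769 -0.518
vertex 4.084 -2.689 0.825
endloop
endfacet
facet normal 0.809 -0.566 0.159
outer loop
vertex 4.084 -2.689 0.825
vertex 4.292 -2.769 -0.518
vertex 4.452 -2.241 0.548
endloop
endfacet
facet normal 0.133 0.440 0.888
outer loop
vertex 4.084 -2.689 0.825
vertex 4.452 -2.241 0.548
vertex 3.64 -2.026 0.563
endloop
endfacet
facet normal -0.880 -0.090 0.467
outer loop
vertex -2.677 -3.015 -1.661
vertex -2.266 -1.433 -0.58
vertex -3.185 -2.322 -2.484
endloop
endfacet
facet normal -0.209 -0.808 -0.551
outer loop
vertex -1.874 -2.187 -3.18
vertex -2.677 -3.015 -1.661
vertex -3.185 -2.322 -2.484
endloop
endfacet
facet normal -0.880 -0.090 0.467
outer loop
vertex -3.185 -2.322 -2.484
vertex -2.266 -1.433 -0.58
vertex -2.773 -0.739 -1.403
endloop
endfacet
facet normal -0.427 0.583 -0.691
outer loop
vertex -2.773 -0.739 -1.403
vertex -1.874 -2.187 -3.18
vertex -3.185 -2.322 -2.484
endloop
endfacet
facet normal 0.427 -0.583 0.691
outer loop
vertex -2.677 -3.015 -1.661
vertex -0.955 -1.298 -1.276
vertex -2.266 -1.433 -0.58
endloop
endfacet
facet normal -0.210 -0.807 -0.551
outer loop
vertex -1.367 -2.881 -2.357
vertex -2.677 -3.015 -1.661
vertex -1.874 -2.187 -3.18
endloop
endfacet
facet normal 0.427 -0.583 0.691
outer loop
vertex -1.367 -2.881 -2.357
vertex -0.955 -1.298 -1.276
vertex -2.677 -3.015 -1.661
endloop
endfacet
facet normal 0.210 0.807 0.552
outer loop
vertex -2.266 -1.433 -0.58
vertex -0.955 -1.298 -1.276
vertex -2.773 -0.739 -1.403
endloop
endfacet
facet normal -0.427 0.583 -0.691
outer loop
vertex -1.463 -0.605 -2.099
vertex -1.874 -2.187 -3.18
vertex -2.773 -0.739 -1.403
endloop
endfacet
facet normal 0.210 0.808 0.551
outer loop
vertex -2.773 -0.739 -1.403
vertex -0.955 -1.298 -1.276
vertex -1.463 -0.605 -2.099
endloop
endfacet
facet normal 0.880 0.090 -0.466
outer loop
vertex -1.463 -0.605 -2.099
vertex -1.367 -2.881 -2.357
vertex -1.874 -2.187 -3.18
endloop
endfacet
facet normal 0.880 0.090 -0.467
outer loop
vertex -0.955 -1.298 -1.276
vertex -1.367 -2.881 -2.357
vertex -1.463 -0.605 -2.099
endloop
endfacet

endsolid


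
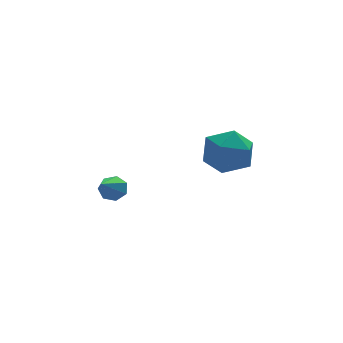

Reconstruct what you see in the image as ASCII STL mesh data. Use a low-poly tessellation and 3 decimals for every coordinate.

solid 
facet normal -0.879 0.476 -0.008
outer loop
vertex 1.333 3.854 -0.933
vertex 0.789 2.853 -0.677
vertex 1.16 3.552 0.181
endloop
endfacet
facet normal -0.354 0.915 0.193
outer loop
vertex 1.333 3.854 -0.933
vertex 1.16 3.552 0.181
vertex 2.18 4.016 -0.147
endloop
endfacet
facet normal 0.129 0.934 -0.332
outer loop
vertex 1.333 3.854 -0.933
vertex 2.18 4.016 -0.147
vertex 2.439 3.603 -1.208
endloop
endfacet
facet normal -0.098 0.507 -0.856
outer loop
vertex 1.333 3.854 -0.933
vertex 2.439 3.603 -1.208
vertex 1.58 2.885 -1.535
endloop
endfacet
facet normal -0.721 0.224 -0.656
outer loop
vertex 1.333 3.854 -0.933
vertex 1.58 2.885 -1.535
vertex 0.789 2.853 -0.677
endloop
endfacet
facet normal -0.041 0.636 0.771
outer loop
vertex 2.18 4.016 -0.147
vertex 1.16 3.552 0.181
vertex 2.16 3.115 0.595
endloop
endfacet
facet normal -0.892 -0.075 0.447
outer loop
vertex 1.16 3.552 0.181
vertex 0.789 2.853 -0.677
vertex 1.301 2.397 0.268
endloop
endfacet
facet normal -0.635 -0.483 -0.603
outer loop
vertex 0.789 2.853 -0.677
vertex 1.58 2.885 -1.535
vertex 1.56 1.984 -0.793
endloop
endfacet
facet normal 0.373 -0.024 -0.927
outer loop
vertex 1.58 2.885 -1.535
vertex 2.439 3.603 -1.208
vertex 2.58 2.448 -1.121
endloop
endfacet
facet normal 0.740 0.667 -0.079
outer loop
vertex 2.439 3.603 -1.208
vertex 2.18 4.016 -0.147
vertex 2.951 3.147 -0.263
endloop
endfacet
facet normal 0.098 -0.507 0.856
outer loop
vertex 2.407 2.146 -0.007
vertex 2.16 3.115 0.595
vertex 1.301 2.397 0.268
endloop
endfacet
facet normal -0.129 -0.934 0.332
outer loop
vertex 2.407 2.146 -0.007
vertex 1.301 2.397 0.268
vertex 1.56 1.984 -0.793
endloop
endfacet
facet normal 0.354 -0.915 -0.193
outer loop
vertex 2.407 2.146 -0.007
vertex 1.56 1.984 -0.793
vertex 2.58 2.448 -1.121
endloop
endfacet
facet normal 0.879 -0.476 0.008
outer loop
vertex 2.407 2.146 -0.007
vertex 2.58 2.448 -1.121
vertex 2.951 3.147 -0.263
endloop
endfacet
facet normal 0.721 -0.224 0.656
outer loop
vertex 2.407 2.146 -0.007
vertex 2.951 3.147 -0.263
vertex 2.16 3.115 0.595
endloop
endfacet
facet normal -0.373 0.024 0.927
outer loop
vertex 1.301 2.397 0.268
vertex 2.16 3.115 0.595
vertex 1.16 3.552 0.181
endloop
endfacet
facet normal -0.740 -0.667 0.079
outer loop
vertex 1.56 1.984 -0.793
vertex 1.301 2.397 0.268
vertex 0.789 2.853 -0.677
endloop
endfacet
facet normal 0.041 -0.636 -0.771
outer loop
vertex 2.58 2.448 -1.121
vertex 1.56 1.984 -0.793
vertex 1.58 2.885 -1.535
endloop
endfacet
facet normal 0.892 0.075 -0.447
outer loop
vertex 2.951 3.147 -0.263
vertex 2.58 2.448 -1.121
vertex 2.439 3.603 -1.208
endloop
endfacet
facet normal 0.635 0.483 0.603
outer loop
vertex 2.16 3.115 0.595
vertex 2.951 3.147 -0.263
vertex 2.18 4.016 -0.147
endloop
endfacet
facet normal 0.463 0.635 -0.619
outer loop
vertex -2.347 3.873 -1.463
vertex -2.597 3.597 -1.933
vertex -2.808 4.06 -1.616
endloop
endfacet
facet normal -0.097 0.476 0.874
outer loop
vertex -2.347 3.873 -1.463
vertex -2.808 4.06 -1.616
vertex -3.443 2.443 -0.807
endloop
endfacet
facet normal 0.464 0.635 -0.618
outer loop
vertex -2.808 4.06 -1.616
vertex -2.597 3.597 -1.933
vertex -3.11 3.899 -2.008
endloop
endfacet
facet normal -0.773 0.499 0.391
outer loop
vertex -2.808 4.06 -1.616
vertex -3.11 3.899 -2.008
vertex -3.443 2.443 -0.807
endloop
endfacet
facet normal 0.464 0.634 -0.618
outer loop
vertex -3.11 3.899 -2.008
vertex -2.597 3.597 -1.933
vertex -3.026 3.51 -2.344
endloop
endfacet
facet normal -0.967 0.011 -0.255
outer loop
vertex -3.11 3.899 -2.008
vertex -3.026 3.51 -2.344
vertex -3.443 2.443 -0.807
endloop
endfacet
facet normal 0.465 0.633 -0.619
outer loop
vertex -3.026 3.51 -2.344
vertex -2.597 3.597 -1.933
vertex -2.619 3.186 -2.37
endloop
endfacet
facet normal -0.531 -0.621 -0.576
outer loop
vertex -3.026 3.51 -2.344
vertex -2.619 3.186 -2.37
vertex -3.443 2.443 -0.807
endloop
endfacet
facet normal 0.466 0.633 -0.619
outer loop
vertex -2.619 3.186 -2.37
vertex -2.597 3.597 -1.933
vertex -2.196 3.171 -2.067
endloop
endfacet
facet normal 0.204 -0.921 -0.330
outer loop
vertex -2.619 3.186 -2.37
vertex -2.196 3.171 -2.067
vertex -3.443 2.443 -0.807
endloop
endfacet
facet normal 0.466 0.633 -0.619
outer loop
vertex -2.196 3.171 -2.067
vertex -2.597 3.597 -1.933
vertex -2.075 3.477 -1.663
endloop
endfacet
facet normal 0.687 -0.663 0.297
outer loop
vertex -2.196 3.171 -2.067
vertex -2.075 3.477 -1.663
vertex -3.443 2.443 -0.807
endloop
endfacet
facet normal 0.466 0.632 -0.619
outer loop
vertex -2.075 3.477 -1.663
vertex -2.597 3.597 -1.933
vertex -2.347 3.873 -1.463
endloop
endfacet
facet normal 0.552 -0.041 0.833
outer loop
vertex -2.075 3.477 -1.663
vertex -2.347 3.873 -1.463
vertex -3.443 2.443 -0.807
endloop
endfacet

endsolid


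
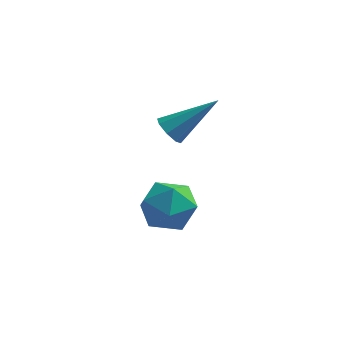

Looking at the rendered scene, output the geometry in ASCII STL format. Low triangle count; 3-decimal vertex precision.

solid 
facet normal -0.719 -0.352 -0.599
outer loop
vertex 0.317 3.287 0.178
vertex -0.117 3.445 0.606
vertex 0.15 3.735 0.115
endloop
endfacet
facet normal 0.775 0.205 -0.598
outer loop
vertex 0.317 3.287 0.178
vertex 0.15 3.735 0.115
vertex 1.377 4.175 1.854
endloop
endfacet
facet normal -0.720 -0.351 -0.599
outer loop
vertex 0.15 3.735 0.115
vertex -0.117 3.445 0.606
vertex -0.173 4.013 0.34
endloop
endfacet
facet normal 0.369 0.805 -0.464
outer loop
vertex 0.15 3.735 0.115
vertex -0.173 4.013 0.34
vertex 1.377 4.175 1.854
endloop
endfacet
facet normal -0.718 -0.352 -0.601
outer loop
vertex -0.173 4.013 0.34
vertex -0.117 3.445 0.606
vertex -0.464 3.958 0.72
endloop
endfacet
facet normal -0.139 0.990 0.037
outer loop
vertex -0.173 4.013 0.34
vertex -0.464 3.958 0.72
vertex 1.377 4.175 1.854
endloop
endfacet
facet normal -0.718 -0.352 -0.600
outer loop
vertex -0.464 3.958 0.72
vertex -0.117 3.445 0.606
vertex -0.552 3.602 1.034
endloop
endfacet
facet normal -0.453 0.650 0.610
outer loop
vertex -0.464 3.958 0.72
vertex -0.552 3.602 1.034
vertex 1.377 4.175 1.854
endloop
endfacet
facet normal -0.718 -0.352 -0.601
outer loop
vertex -0.552 3.602 1.034
vertex -0.117 3.445 0.606
vertex -0.385 3.154 1.097
endloop
endfacet
facet normal -0.387 -0.015 0.922
outer loop
vertex -0.552 3.602 1.034
vertex -0.385 3.154 1.097
vertex 1.377 4.175 1.854
endloop
endfacet
facet normal -0.719 -0.350 -0.600
outer loop
vertex -0.385 3.154 1.097
vertex -0.117 3.445 0.606
vertex -0.062 2.876 0.872
endloop
endfacet
facet normal 0.019 -0.616 0.788
outer loop
vertex -0.385 3.154 1.097
vertex -0.062 2.876 0.872
vertex 1.377 4.175 1.854
endloop
endfacet
facet normal -0.719 -0.350 -0.600
outer loop
vertex -0.062 2.876 0.872
vertex -0.117 3.445 0.606
vertex 0.229 2.931 0.491
endloop
endfacet
facet normal 0.527 -0.800 0.287
outer loop
vertex -0.062 2.876 0.872
vertex 0.229 2.931 0.491
vertex 1.377 4.175 1.854
endloop
endfacet
facet normal -0.719 -0.350 -0.600
outer loop
vertex 0.229 2.931 0.491
vertex -0.117 3.445 0.606
vertex 0.317 3.287 0.178
endloop
endfacet
facet normal 0.840 -0.460 -0.287
outer loop
vertex 0.229 2.931 0.491
vertex 0.317 3.287 0.178
vertex 1.377 4.175 1.854
endloop
endfacet
facet normal -0.885 -0.457 -0.092
outer loop
vertex -0.214 -0.101 -0.503
vertex 0.276 -1.003 -0.733
vertex 0.05 -0.767 0.267
endloop
endfacet
facet normal -0.921 0.075 0.381
outer loop
vertex -0.214 -0.101 -0.503
vertex 0.05 -0.767 0.267
vertex 0.188 0.267 0.396
endloop
endfacet
facet normal -0.733 0.678 0.050
outer loop
vertex -0.214 -0.101 -0.503
vertex 0.188 0.267 0.396
vertex 0.499 0.671 -0.524
endloop
endfacet
facet normal -0.580 0.518 -0.629
outer loop
vertex -0.214 -0.101 -0.503
vertex 0.499 0.671 -0.524
vertex 0.553 -0.114 -1.221
endloop
endfacet
facet normal -0.673 -0.183 -0.716
outer loop
vertex -0.214 -0.101 -0.503
vertex 0.553 -0.114 -1.221
vertex 0.276 -1.003 -0.733
endloop
endfacet
facet normal -0.442 -0.053 0.896
outer loop
vertex 0.188 0.267 0.396
vertex 0.05 -0.767 0.267
vertex 0.927 -0.406 0.721
endloop
endfacet
facet normal -0.383 -0.915 0.129
outer loop
vertex 0.05 -0.767 0.267
vertex 0.276 -1.003 -0.733
vertex 0.981 -1.191 0.024
endloop
endfacet
facet normal -0.041 -0.471 -0.881
outer loop
vertex 0.276 -1.003 -0.733
vertex 0.553 -0.114 -1.221
vertex 1.292 -0.787 -0.896
endloop
endfacet
facet normal 0.109 0.664 -0.740
outer loop
vertex 0.553 -0.114 -1.221
vertex 0.499 0.671 -0.524
vertex 1.43 0.247 -0.767
endloop
endfacet
facet normal -0.139 0.923 0.358
outer loop
vertex 0.499 0.671 -0.524
vertex 0.188 0.267 0.396
vertex 1.204 0.483 0.233
endloop
endfacet
facet normal 0.580 -0.518 0.629
outer loop
vertex 1.694 -0.419 0.003
vertex 0.927 -0.406 0.721
vertex 0.981 -1.191 0.024
endloop
endfacet
facet normal 0.733 -0.678 -0.050
outer loop
vertex 1.694 -0.419 0.003
vertex 0.981 -1.191 0.024
vertex 1.292 -0.787 -0.896
endloop
endfacet
facet normal 0.921 -0.075 -0.381
outer loop
vertex 1.694 -0.419 0.003
vertex 1.292 -0.787 -0.896
vertex 1.43 0.247 -0.767
endloop
endfacet
facet normal 0.885 0.457 0.092
outer loop
vertex 1.694 -0.419 0.003
vertex 1.43 0.247 -0.767
vertex 1.204 0.483 0.233
endloop
endfacet
facet normal 0.673 0.183 0.716
outer loop
vertex 1.694 -0.419 0.003
vertex 1.204 0.483 0.233
vertex 0.927 -0.406 0.721
endloop
endfacet
facet normal -0.109 -0.664 0.740
outer loop
vertex 0.981 -1.191 0.024
vertex 0.927 -0.406 0.721
vertex 0.05 -0.767 0.267
endloop
endfacet
facet normal 0.139 -0.923 -0.358
outer loop
vertex 1.292 -0.787 -0.896
vertex 0.981 -1.191 0.024
vertex 0.276 -1.003 -0.733
endloop
endfacet
facet normal 0.442 0.053 -0.896
outer loop
vertex 1.43 0.247 -0.767
vertex 1.292 -0.787 -0.896
vertex 0.553 -0.114 -1.221
endloop
endfacet
facet normal 0.383 0.915 -0.129
outer loop
vertex 1.204 0.483 0.233
vertex 1.43 0.247 -0.767
vertex 0.499 0.671 -0.524
endloop
endfacet
facet normal 0.041 0.471 0.881
outer loop
vertex 0.927 -0.406 0.721
vertex 1.204 0.483 0.233
vertex 0.188 0.267 0.396
endloop
endfacet

endsolid


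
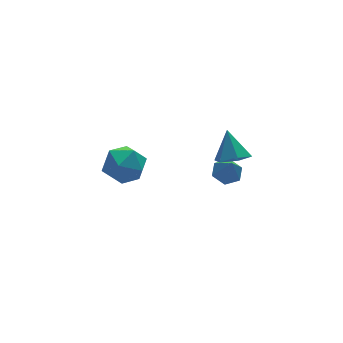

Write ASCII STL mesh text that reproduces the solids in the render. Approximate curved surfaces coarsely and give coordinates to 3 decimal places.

solid 
facet normal -0.090 -0.544 -0.834
outer loop
vertex 3.687 -1.479 -1.708
vertex 2.803 -1.72 -1.455
vertex 2.952 -0.942 -1.979
endloop
endfacet
facet normal 0.603 0.795 -0.060
outer loop
vertex 3.687 -1.479 -1.708
vertex 2.952 -0.942 -1.979
vertex 2.957 -0.8 -0.045
endloop
endfacet
facet normal -0.092 -0.544 -0.834
outer loop
vertex 2.952 -0.942 -1.979
vertex 2.803 -1.72 -1.455
vertex 2.068 -1.182 -1.725
endloop
endfacet
facet normal -0.280 0.957 -0.070
outer loop
vertex 2.952 -0.942 -1.979
vertex 2.068 -1.182 -1.725
vertex 2.957 -0.8 -0.045
endloop
endfacet
facet normal -0.092 -0.544 -0.834
outer loop
vertex 2.068 -1.182 -1.725
vertex 2.803 -1.72 -1.455
vertex 1.92 -1.961 -1.201
endloop
endfacet
facet normal -0.845 0.400 0.356
outer loop
vertex 2.068 -1.182 -1.725
vertex 1.92 -1.961 -1.201
vertex 2.957 -0.8 -0.045
endloop
endfacet
facet normal -0.091 -0.544 -0.834
outer loop
vertex 1.92 -1.961 -1.201
vertex 2.803 -1.72 -1.455
vertex 2.655 -2.498 -0.931
endloop
endfacet
facet normal -0.523 -0.319 0.790
outer loop
vertex 1.92 -1.961 -1.201
vertex 2.655 -2.498 -0.931
vertex 2.957 -0.8 -0.045
endloop
endfacet
facet normal -0.091 -0.544 -0.834
outer loop
vertex 2.655 -2.498 -0.931
vertex 2.803 -1.72 -1.455
vertex 3.538 -2.258 -1.184
endloop
endfacet
facet normal 0.360 -0.481 0.799
outer loop
vertex 2.655 -2.498 -0.931
vertex 3.538 -2.258 -1.184
vertex 2.957 -0.8 -0.045
endloop
endfacet
facet normal -0.090 -0.544 -0.834
outer loop
vertex 3.538 -2.258 -1.184
vertex 2.803 -1.72 -1.455
vertex 3.687 -1.479 -1.708
endloop
endfacet
facet normal 0.924 0.075 0.375
outer loop
vertex 3.538 -2.258 -1.184
vertex 3.687 -1.479 -1.708
vertex 2.957 -0.8 -0.045
endloop
endfacet
facet normal 0.087 0.469 -0.879
outer loop
vertex 3.562 -0.034 -3.223
vertex 3.114 -0.611 -3.575
vertex 2.756 0.044 -3.261
endloop
endfacet
facet normal 0.020 0.595 0.804
outer loop
vertex 3.562 -0.034 -3.223
vertex 2.756 0.044 -3.261
vertex 2.986 -1.309 -2.265
endloop
endfacet
facet normal 0.086 0.469 -0.879
outer loop
vertex 2.756 0.044 -3.261
vertex 3.114 -0.611 -3.575
vertex 2.309 -0.532 -3.612
endloop
endfacet
facet normal -0.787 0.274 0.553
outer loop
vertex 2.756 0.044 -3.261
vertex 2.309 -0.532 -3.612
vertex 2.986 -1.309 -2.265
endloop
endfacet
facet normal 0.086 0.469 -0.879
outer loop
vertex 2.309 -0.532 -3.612
vertex 3.114 -0.611 -3.575
vertex 2.667 -1.187 -3.926
endloop
endfacet
facet normal -0.845 -0.521 0.124
outer loop
vertex 2.309 -0.532 -3.612
vertex 2.667 -1.187 -3.926
vertex 2.986 -1.309 -2.265
endloop
endfacet
facet normal 0.086 0.469 -0.879
outer loop
vertex 2.667 -1.187 -3.926
vertex 3.114 -0.611 -3.575
vertex 3.472 -1.266 -3.889
endloop
endfacet
facet normal -0.095 -0.994 -0.055
outer loop
vertex 2.667 -1.187 -3.926
vertex 3.472 -1.266 -3.889
vertex 2.986 -1.309 -2.265
endloop
endfacet
facet normal 0.086 0.468 -0.879
outer loop
vertex 3.472 -1.266 -3.889
vertex 3.114 -0.611 -3.575
vertex 3.92 -0.689 -3.538
endloop
endfacet
facet normal 0.713 -0.673 0.196
outer loop
vertex 3.472 -1.266 -3.889
vertex 3.92 -0.689 -3.538
vertex 2.986 -1.309 -2.265
endloop
endfacet
facet normal 0.086 0.469 -0.879
outer loop
vertex 3.92 -0.689 -3.538
vertex 3.114 -0.611 -3.575
vertex 3.562 -0.034 -3.223
endloop
endfacet
facet normal 0.771 0.121 0.625
outer loop
vertex 3.92 -0.689 -3.538
vertex 3.562 -0.034 -3.223
vertex 2.986 -1.309 -2.265
endloop
endfacet
facet normal 0.284 0.944 -0.166
outer loop
vertex -2.395 -0.935 -0.243
vertex -3.402 -0.545 0.252
vertex -2.437 -0.717 0.924
endloop
endfacet
facet normal 0.851 0.521 -0.067
outer loop
vertex -2.395 -0.935 -0.243
vertex -2.437 -0.717 0.924
vertex -1.876 -1.684 0.52
endloop
endfacet
facet normal 0.829 0.005 -0.559
outer loop
vertex -2.395 -0.935 -0.243
vertex -1.876 -1.684 0.52
vertex -2.494 -2.109 -0.401
endloop
endfacet
facet normal 0.250 0.108 -0.962
outer loop
vertex -2.395 -0.935 -0.243
vertex -2.494 -2.109 -0.401
vertex -3.437 -1.405 -0.567
endloop
endfacet
facet normal -0.087 0.689 -0.720
outer loop
vertex -2.395 -0.935 -0.243
vertex -3.437 -1.405 -0.567
vertex -3.402 -0.545 0.252
endloop
endfacet
facet normal 0.788 0.217 0.576
outer loop
vertex -1.876 -1.684 0.52
vertex -2.437 -0.717 0.924
vertex -2.563 -1.755 1.487
endloop
endfacet
facet normal -0.128 0.901 0.414
outer loop
vertex -2.437 -0.717 0.924
vertex -3.402 -0.545 0.252
vertex -3.506 -1.051 1.321
endloop
endfacet
facet normal -0.728 0.488 -0.481
outer loop
vertex -3.402 -0.545 0.252
vertex -3.437 -1.405 -0.567
vertex -4.124 -1.476 0.4
endloop
endfacet
facet normal -0.183 -0.451 -0.873
outer loop
vertex -3.437 -1.405 -0.567
vertex -2.494 -2.109 -0.401
vertex -3.563 -2.443 -0.004
endloop
endfacet
facet normal 0.754 -0.619 -0.220
outer loop
vertex -2.494 -2.109 -0.401
vertex -1.876 -1.684 0.52
vertex -2.598 -2.615 0.668
endloop
endfacet
facet normal -0.250 -0.108 0.962
outer loop
vertex -3.605 -2.225 1.163
vertex -2.563 -1.755 1.487
vertex -3.506 -1.051 1.321
endloop
endfacet
facet normal -0.829 -0.005 0.559
outer loop
vertex -3.605 -2.225 1.163
vertex -3.506 -1.051 1.321
vertex -4.124 -1.476 0.4
endloop
endfacet
facet normal -0.851 -0.521 0.067
outer loop
vertex -3.605 -2.225 1.163
vertex -4.124 -1.476 0.4
vertex -3.563 -2.443 -0.004
endloop
endfacet
facet normal -0.284 -0.944 0.166
outer loop
vertex -3.605 -2.225 1.163
vertex -3.563 -2.443 -0.004
vertex -2.598 -2.615 0.668
endloop
endfacet
facet normal 0.087 -0.689 0.720
outer loop
vertex -3.605 -2.225 1.163
vertex -2.598 -2.615 0.668
vertex -2.563 -1.755 1.487
endloop
endfacet
facet normal 0.183 0.451 0.873
outer loop
vertex -3.506 -1.051 1.321
vertex -2.563 -1.755 1.487
vertex -2.437 -0.717 0.924
endloop
endfacet
facet normal -0.754 0.619 0.220
outer loop
vertex -4.124 -1.476 0.4
vertex -3.506 -1.051 1.321
vertex -3.402 -0.545 0.252
endloop
endfacet
facet normal -0.788 -0.217 -0.576
outer loop
vertex -3.563 -2.443 -0.004
vertex -4.124 -1.476 0.4
vertex -3.437 -1.405 -0.567
endloop
endfacet
facet normal 0.128 -0.901 -0.414
outer loop
vertex -2.598 -2.615 0.668
vertex -3.563 -2.443 -0.004
vertex -2.494 -2.109 -0.401
endloop
endfacet
facet normal 0.728 -0.488 0.481
outer loop
vertex -2.563 -1.755 1.487
vertex -2.598 -2.615 0.668
vertex -1.876 -1.684 0.52
endloop
endfacet

endsolid


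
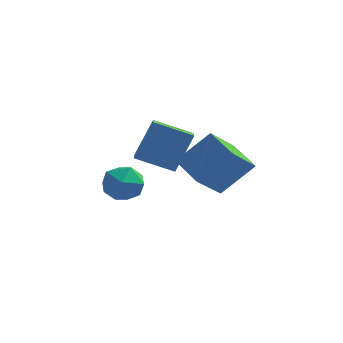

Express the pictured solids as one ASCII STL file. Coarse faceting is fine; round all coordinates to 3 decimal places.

solid 
facet normal -0.630 -0.357 -0.689
outer loop
vertex 3.434 -1.844 2.342
vertex 2.327 -0.869 2.849
vertex 4.051 -0.484 1.073
endloop
endfacet
facet normal 0.710 -0.625 -0.325
outer loop
vertex 5.273 0.209 2.411
vertex 3.434 -1.844 2.342
vertex 4.051 -0.484 1.073
endloop
endfacet
facet normal -0.630 -0.357 -0.689
outer loop
vertex 4.051 -0.484 1.073
vertex 2.327 -0.869 2.849
vertex 2.944 0.491 1.58
endloop
endfacet
facet normal 0.315 0.694 -0.647
outer loop
vertex 2.944 0.491 1.58
vertex 5.273 0.209 2.411
vertex 4.051 -0.484 1.073
endloop
endfacet
facet normal -0.315 -0.694 0.647
outer loop
vertex 3.434 -1.844 2.342
vertex 3.549 -0.176 4.187
vertex 2.327 -0.869 2.849
endloop
endfacet
facet normal 0.710 -0.625 -0.325
outer loop
vertex 4.656 -1.151 3.68
vertex 3.434 -1.844 2.342
vertex 5.273 0.209 2.411
endloop
endfacet
facet normal -0.315 -0.694 0.647
outer loop
vertex 4.656 -1.151 3.68
vertex 3.549 -0.176 4.187
vertex 3.434 -1.844 2.342
endloop
endfacet
facet normal -0.710 0.625 0.325
outer loop
vertex 2.327 -0.869 2.849
vertex 3.549 -0.176 4.187
vertex 2.944 0.491 1.58
endloop
endfacet
facet normal 0.315 0.694 -0.647
outer loop
vertex 4.166 1.184 2.918
vertex 5.273 0.209 2.411
vertex 2.944 0.491 1.58
endloop
endfacet
facet normal -0.710 0.625 0.325
outer loop
vertex 2.944 0.491 1.58
vertex 3.549 -0.176 4.187
vertex 4.166 1.184 2.918
endloop
endfacet
facet normal 0.630 0.357 0.689
outer loop
vertex 4.166 1.184 2.918
vertex 4.656 -1.151 3.68
vertex 5.273 0.209 2.411
endloop
endfacet
facet normal 0.630 0.357 0.689
outer loop
vertex 3.549 -0.176 4.187
vertex 4.656 -1.151 3.68
vertex 4.166 1.184 2.918
endloop
endfacet
facet normal -0.650 0.756 -0.079
outer loop
vertex -0.634 2.12 -0.394
vertex -1.392 1.502 -0.071
vertex -0.843 2.045 0.612
endloop
endfacet
facet normal 0.004 0.997 0.075
outer loop
vertex -0.634 2.12 -0.394
vertex -0.843 2.045 0.612
vertex 0.136 2.065 0.289
endloop
endfacet
facet normal 0.446 0.779 -0.440
outer loop
vertex -0.634 2.12 -0.394
vertex 0.136 2.065 0.289
vertex 0.191 1.535 -0.593
endloop
endfacet
facet normal 0.066 0.403 -0.913
outer loop
vertex -0.634 2.12 -0.394
vertex 0.191 1.535 -0.593
vertex -0.753 1.187 -0.815
endloop
endfacet
facet normal -0.611 0.389 -0.689
outer loop
vertex -0.634 2.12 -0.394
vertex -0.753 1.187 -0.815
vertex -1.392 1.502 -0.071
endloop
endfacet
facet normal 0.213 0.694 0.688
outer loop
vertex 0.136 2.065 0.289
vertex -0.843 2.045 0.612
vertex -0.147 1.413 1.035
endloop
endfacet
facet normal -0.846 0.304 0.438
outer loop
vertex -0.843 2.045 0.612
vertex -1.392 1.502 -0.071
vertex -1.091 1.065 0.813
endloop
endfacet
facet normal -0.783 -0.289 -0.550
outer loop
vertex -1.392 1.502 -0.071
vertex -0.753 1.187 -0.815
vertex -1.036 0.535 -0.069
endloop
endfacet
facet normal 0.313 -0.266 -0.912
outer loop
vertex -0.753 1.187 -0.815
vertex 0.191 1.535 -0.593
vertex -0.057 0.555 -0.392
endloop
endfacet
facet normal 0.928 0.341 -0.147
outer loop
vertex 0.191 1.535 -0.593
vertex 0.136 2.065 0.289
vertex 0.492 1.098 0.291
endloop
endfacet
facet normal -0.066 -0.403 0.913
outer loop
vertex -0.266 0.48 0.614
vertex -0.147 1.413 1.035
vertex -1.091 1.065 0.813
endloop
endfacet
facet normal -0.446 -0.779 0.440
outer loop
vertex -0.266 0.48 0.614
vertex -1.091 1.065 0.813
vertex -1.036 0.535 -0.069
endloop
endfacet
facet normal -0.004 -0.997 -0.075
outer loop
vertex -0.266 0.48 0.614
vertex -1.036 0.535 -0.069
vertex -0.057 0.555 -0.392
endloop
endfacet
facet normal 0.650 -0.756 0.079
outer loop
vertex -0.266 0.48 0.614
vertex -0.057 0.555 -0.392
vertex 0.492 1.098 0.291
endloop
endfacet
facet normal 0.611 -0.389 0.689
outer loop
vertex -0.266 0.48 0.614
vertex 0.492 1.098 0.291
vertex -0.147 1.413 1.035
endloop
endfacet
facet normal -0.313 0.266 0.912
outer loop
vertex -1.091 1.065 0.813
vertex -0.147 1.413 1.035
vertex -0.843 2.045 0.612
endloop
endfacet
facet normal -0.928 -0.341 0.147
outer loop
vertex -1.036 0.535 -0.069
vertex -1.091 1.065 0.813
vertex -1.392 1.502 -0.071
endloop
endfacet
facet normal -0.213 -0.694 -0.688
outer loop
vertex -0.057 0.555 -0.392
vertex -1.036 0.535 -0.069
vertex -0.753 1.187 -0.815
endloop
endfacet
facet normal 0.846 -0.304 -0.438
outer loop
vertex 0.492 1.098 0.291
vertex -0.057 0.555 -0.392
vertex 0.191 1.535 -0.593
endloop
endfacet
facet normal 0.783 0.289 0.550
outer loop
vertex -0.147 1.413 1.035
vertex 0.492 1.098 0.291
vertex 0.136 2.065 0.289
endloop
endfacet
facet normal -0.926 -0.107 0.361
outer loop
vertex 0.825 1.296 3.775
vertex 0.343 3.03 3.052
vertex 0.268 0.439 2.09
endloop
endfacet
facet normal 0.249 -0.894 0.373
outer loop
vertex 1.917 0.63 1.448
vertex 0.825 1.296 3.775
vertex 0.268 0.439 2.09
endloop
endfacet
facet normal -0.927 -0.107 0.361
outer loop
vertex 0.268 0.439 2.09
vertex 0.343 3.03 3.052
vertex -0.214 2.174 1.367
endloop
endfacet
facet normal -0.283 -0.435 -0.855
outer loop
vertex -0.214 2.174 1.367
vertex 1.917 0.63 1.448
vertex 0.268 0.439 2.09
endloop
endfacet
facet normal 0.282 0.435 0.855
outer loop
vertex 0.825 1.296 3.775
vertex 1.992 3.221 2.41
vertex 0.343 3.03 3.052
endloop
endfacet
facet normal 0.248 -0.894 0.372
outer loop
vertex 2.474 1.486 3.133
vertex 0.825 1.296 3.775
vertex 1.917 0.63 1.448
endloop
endfacet
facet normal 0.283 0.435 0.855
outer loop
vertex 2.474 1.486 3.133
vertex 1.992 3.221 2.41
vertex 0.825 1.296 3.775
endloop
endfacet
facet normal -0.248 0.894 -0.372
outer loop
vertex 0.343 3.03 3.052
vertex 1.992 3.221 2.41
vertex -0.214 2.174 1.367
endloop
endfacet
facet normal -0.283 -0.435 -0.855
outer loop
vertex 1.435 2.364 0.725
vertex 1.917 0.63 1.448
vertex -0.214 2.174 1.367
endloop
endfacet
facet normal -0.248 0.894 -0.373
outer loop
vertex -0.214 2.174 1.367
vertex 1.992 3.221 2.41
vertex 1.435 2.364 0.725
endloop
endfacet
facet normal 0.927 0.107 -0.361
outer loop
vertex 1.435 2.364 0.725
vertex 2.474 1.486 3.133
vertex 1.917 0.63 1.448
endloop
endfacet
facet normal 0.927 0.107 -0.361
outer loop
vertex 1.992 3.221 2.41
vertex 2.474 1.486 3.133
vertex 1.435 2.364 0.725
endloop
endfacet

endsolid
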